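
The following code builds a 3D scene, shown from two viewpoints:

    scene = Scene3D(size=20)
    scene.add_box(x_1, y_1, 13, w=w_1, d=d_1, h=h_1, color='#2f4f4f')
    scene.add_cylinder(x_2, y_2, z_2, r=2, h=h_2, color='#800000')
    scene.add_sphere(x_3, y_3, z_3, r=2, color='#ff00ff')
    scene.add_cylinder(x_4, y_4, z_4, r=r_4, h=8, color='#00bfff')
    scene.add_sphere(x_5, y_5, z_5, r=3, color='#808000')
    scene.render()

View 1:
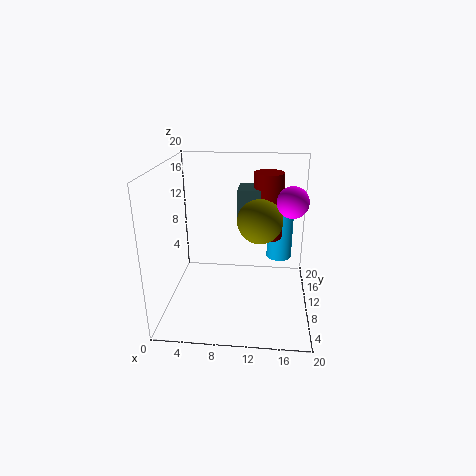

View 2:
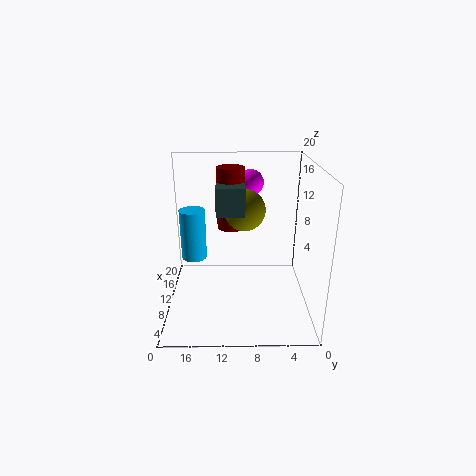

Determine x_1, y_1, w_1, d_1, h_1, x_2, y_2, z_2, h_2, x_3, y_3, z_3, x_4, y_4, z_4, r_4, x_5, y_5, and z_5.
x_1 = 10, y_1 = 9, w_1 = 3, d_1 = 4, h_1 = 4, x_2 = 14, y_2 = 11, z_2 = 10, h_2 = 9, x_3 = 17, y_3 = 8, z_3 = 16, x_4 = 16, y_4 = 17, z_4 = 4, r_4 = 2, x_5 = 13, y_5 = 9, z_5 = 13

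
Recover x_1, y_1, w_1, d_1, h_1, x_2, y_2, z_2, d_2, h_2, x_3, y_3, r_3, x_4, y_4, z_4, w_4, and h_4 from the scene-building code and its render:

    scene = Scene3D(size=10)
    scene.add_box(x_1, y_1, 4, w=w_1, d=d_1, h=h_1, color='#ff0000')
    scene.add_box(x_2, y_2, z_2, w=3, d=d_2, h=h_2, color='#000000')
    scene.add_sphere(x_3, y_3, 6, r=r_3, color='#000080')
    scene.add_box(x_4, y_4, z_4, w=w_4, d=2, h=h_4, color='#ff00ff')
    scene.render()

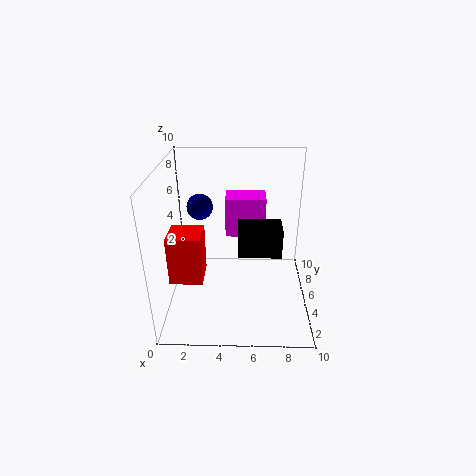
x_1 = 1; y_1 = 1; w_1 = 2; d_1 = 2; h_1 = 3; x_2 = 5; y_2 = 4; z_2 = 4; d_2 = 2; h_2 = 2; x_3 = 2; y_3 = 8; r_3 = 1; x_4 = 4; y_4 = 7; z_4 = 4; w_4 = 3; h_4 = 3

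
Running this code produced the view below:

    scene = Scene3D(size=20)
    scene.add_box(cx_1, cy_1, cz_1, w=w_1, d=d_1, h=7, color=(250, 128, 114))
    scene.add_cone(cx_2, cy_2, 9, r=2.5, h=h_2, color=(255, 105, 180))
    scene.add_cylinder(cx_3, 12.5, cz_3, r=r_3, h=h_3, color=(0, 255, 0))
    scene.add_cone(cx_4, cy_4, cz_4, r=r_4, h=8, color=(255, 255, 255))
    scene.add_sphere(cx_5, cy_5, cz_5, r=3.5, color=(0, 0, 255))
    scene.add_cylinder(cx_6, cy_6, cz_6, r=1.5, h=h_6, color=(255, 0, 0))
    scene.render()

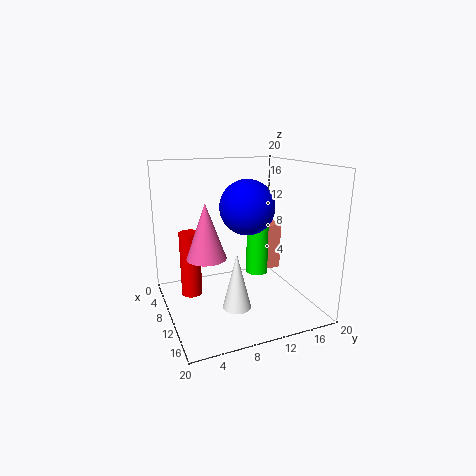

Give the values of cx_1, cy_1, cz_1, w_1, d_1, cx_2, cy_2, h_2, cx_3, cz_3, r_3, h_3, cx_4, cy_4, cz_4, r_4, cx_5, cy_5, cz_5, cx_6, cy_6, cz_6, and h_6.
cx_1 = 5
cy_1 = 15
cz_1 = 3.5
w_1 = 3
d_1 = 3
cx_2 = 13
cy_2 = 4.5
h_2 = 7
cx_3 = 11
cz_3 = 5
r_3 = 1.5
h_3 = 9.5
cx_4 = 12
cy_4 = 9
cz_4 = 0.5
r_4 = 2
cx_5 = 13
cy_5 = 10
cz_5 = 15
cx_6 = 6.5
cy_6 = 4
cz_6 = 1
h_6 = 9.5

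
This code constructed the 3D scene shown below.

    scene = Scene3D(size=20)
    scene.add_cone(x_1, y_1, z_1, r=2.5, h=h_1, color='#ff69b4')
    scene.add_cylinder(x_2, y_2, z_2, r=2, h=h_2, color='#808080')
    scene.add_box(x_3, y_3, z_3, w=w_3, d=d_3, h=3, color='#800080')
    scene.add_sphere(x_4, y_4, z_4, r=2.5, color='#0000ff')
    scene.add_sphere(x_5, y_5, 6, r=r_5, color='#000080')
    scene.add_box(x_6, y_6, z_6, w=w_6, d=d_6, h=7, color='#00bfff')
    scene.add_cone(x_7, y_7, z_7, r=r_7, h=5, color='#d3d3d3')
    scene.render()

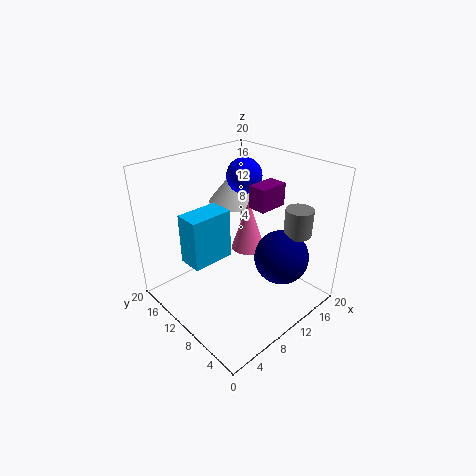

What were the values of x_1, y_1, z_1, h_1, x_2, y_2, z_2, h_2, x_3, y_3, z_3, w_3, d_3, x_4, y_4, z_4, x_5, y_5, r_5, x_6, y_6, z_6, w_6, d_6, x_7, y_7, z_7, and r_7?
x_1 = 13.5; y_1 = 11.5; z_1 = 6.5; h_1 = 7.5; x_2 = 17.5; y_2 = 5.5; z_2 = 9.5; h_2 = 4; x_3 = 10.5; y_3 = 6; z_3 = 15; w_3 = 4; d_3 = 2.5; x_4 = 13.5; y_4 = 12.5; z_4 = 17.5; x_5 = 15.5; y_5 = 6.5; r_5 = 4; x_6 = 3.5; y_6 = 11; z_6 = 7; w_6 = 6; d_6 = 3.5; x_7 = 14.5; y_7 = 15.5; z_7 = 12.5; r_7 = 4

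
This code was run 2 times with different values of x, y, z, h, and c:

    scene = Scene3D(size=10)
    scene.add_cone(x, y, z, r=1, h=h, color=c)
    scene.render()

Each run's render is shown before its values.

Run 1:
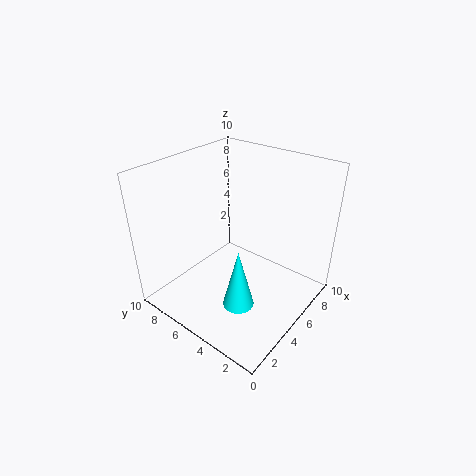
x = 2.5, y = 3, z = 2, h = 4, c = 'cyan'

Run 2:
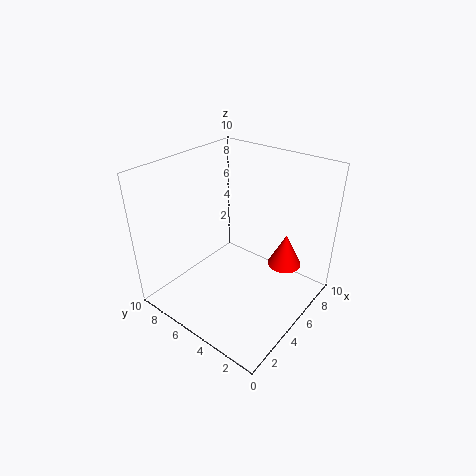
x = 4.5, y = 1, z = 5, h = 2, c = 'red'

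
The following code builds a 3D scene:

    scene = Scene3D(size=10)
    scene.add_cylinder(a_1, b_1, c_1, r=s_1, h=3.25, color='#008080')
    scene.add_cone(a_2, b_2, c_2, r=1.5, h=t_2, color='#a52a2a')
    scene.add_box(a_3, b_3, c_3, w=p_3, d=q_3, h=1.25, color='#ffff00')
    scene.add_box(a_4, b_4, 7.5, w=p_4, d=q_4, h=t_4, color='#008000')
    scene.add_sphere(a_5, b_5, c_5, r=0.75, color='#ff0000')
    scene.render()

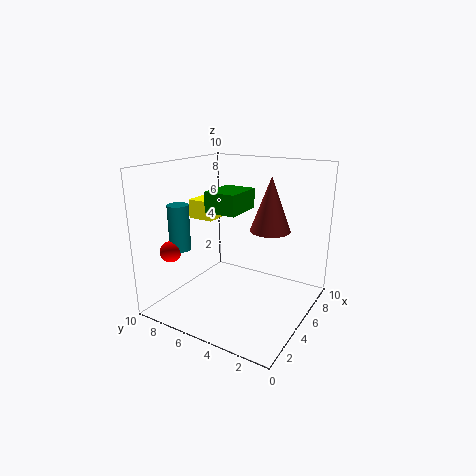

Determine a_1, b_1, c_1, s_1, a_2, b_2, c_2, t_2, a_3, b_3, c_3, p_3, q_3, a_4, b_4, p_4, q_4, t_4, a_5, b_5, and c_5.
a_1 = 3.25, b_1 = 8.75, c_1 = 4, s_1 = 0.75, a_2 = 7.5, b_2 = 3.75, c_2 = 5, t_2 = 4, a_3 = 3.25, b_3 = 6, c_3 = 6.5, p_3 = 2.75, q_3 = 1.75, a_4 = 2, b_4 = 3.5, p_4 = 2.5, q_4 = 2, t_4 = 1.25, a_5 = 2.5, b_5 = 9, c_5 = 4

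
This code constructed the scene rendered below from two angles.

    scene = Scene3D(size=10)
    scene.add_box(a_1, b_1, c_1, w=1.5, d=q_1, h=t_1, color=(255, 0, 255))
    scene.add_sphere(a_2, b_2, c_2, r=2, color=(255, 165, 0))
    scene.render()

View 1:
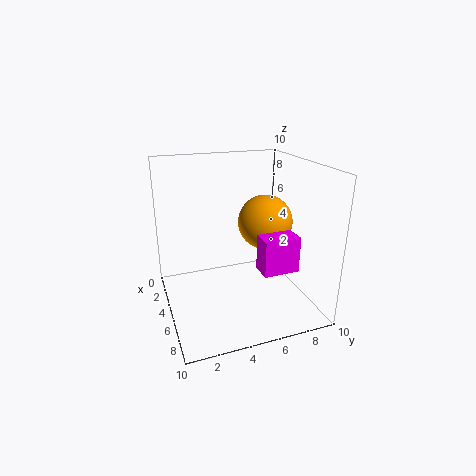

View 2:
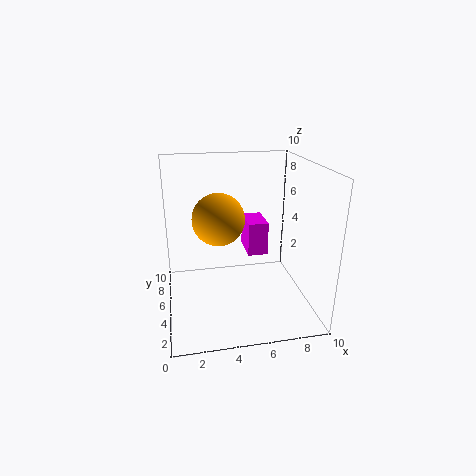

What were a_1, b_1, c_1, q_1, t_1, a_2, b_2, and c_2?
a_1 = 6
b_1 = 6
c_1 = 3
q_1 = 2.5
t_1 = 2.5
a_2 = 4
b_2 = 7.5
c_2 = 5.5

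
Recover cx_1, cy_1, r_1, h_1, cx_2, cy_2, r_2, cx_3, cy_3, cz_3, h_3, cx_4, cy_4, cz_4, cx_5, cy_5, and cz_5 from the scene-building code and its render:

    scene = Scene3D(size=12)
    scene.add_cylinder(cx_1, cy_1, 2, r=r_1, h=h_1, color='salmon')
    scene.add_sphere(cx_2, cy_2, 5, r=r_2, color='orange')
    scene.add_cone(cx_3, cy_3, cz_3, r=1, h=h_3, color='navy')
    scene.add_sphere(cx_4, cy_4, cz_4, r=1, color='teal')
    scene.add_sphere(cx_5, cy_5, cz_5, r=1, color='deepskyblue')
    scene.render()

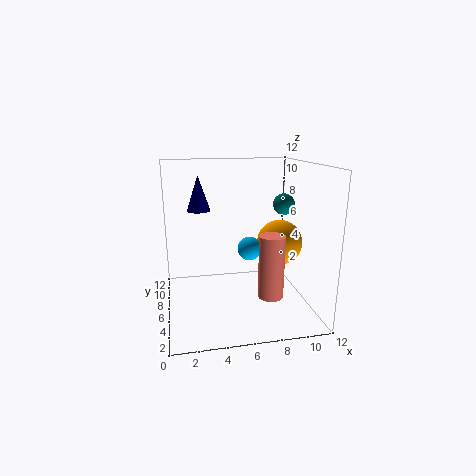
cx_1 = 8; cy_1 = 3; r_1 = 1; h_1 = 5; cx_2 = 10; cy_2 = 7; r_2 = 2; cx_3 = 3; cy_3 = 8; cz_3 = 8; h_3 = 3; cx_4 = 11; cy_4 = 9; cz_4 = 8; cx_5 = 7; cy_5 = 6; cz_5 = 5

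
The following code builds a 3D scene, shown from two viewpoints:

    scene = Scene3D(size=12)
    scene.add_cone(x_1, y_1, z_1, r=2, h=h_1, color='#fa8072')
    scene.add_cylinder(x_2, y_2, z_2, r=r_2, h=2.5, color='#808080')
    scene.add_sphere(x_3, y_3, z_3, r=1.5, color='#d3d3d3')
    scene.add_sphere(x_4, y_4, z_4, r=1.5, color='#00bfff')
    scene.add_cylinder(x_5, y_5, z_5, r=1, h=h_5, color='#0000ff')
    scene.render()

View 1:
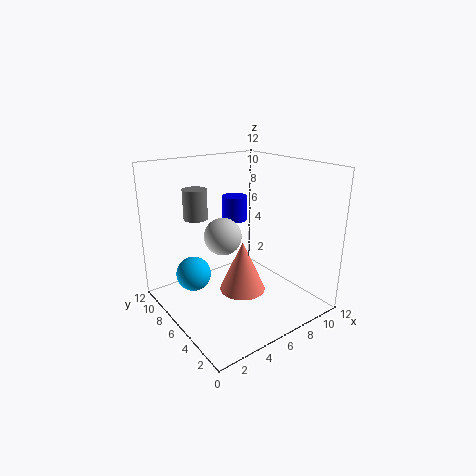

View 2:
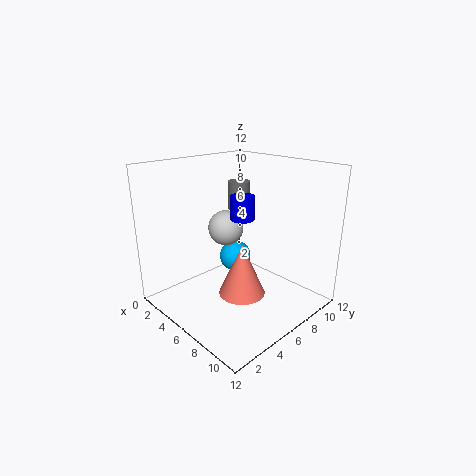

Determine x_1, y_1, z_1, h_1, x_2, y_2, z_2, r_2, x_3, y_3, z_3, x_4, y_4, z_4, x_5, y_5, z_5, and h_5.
x_1 = 6.5; y_1 = 6; z_1 = 1; h_1 = 4.5; x_2 = 3.5; y_2 = 8.5; z_2 = 7.5; r_2 = 1; x_3 = 4.5; y_3 = 6; z_3 = 6.5; x_4 = 3; y_4 = 8.5; z_4 = 2.5; x_5 = 6; y_5 = 6.5; z_5 = 7.5; h_5 = 2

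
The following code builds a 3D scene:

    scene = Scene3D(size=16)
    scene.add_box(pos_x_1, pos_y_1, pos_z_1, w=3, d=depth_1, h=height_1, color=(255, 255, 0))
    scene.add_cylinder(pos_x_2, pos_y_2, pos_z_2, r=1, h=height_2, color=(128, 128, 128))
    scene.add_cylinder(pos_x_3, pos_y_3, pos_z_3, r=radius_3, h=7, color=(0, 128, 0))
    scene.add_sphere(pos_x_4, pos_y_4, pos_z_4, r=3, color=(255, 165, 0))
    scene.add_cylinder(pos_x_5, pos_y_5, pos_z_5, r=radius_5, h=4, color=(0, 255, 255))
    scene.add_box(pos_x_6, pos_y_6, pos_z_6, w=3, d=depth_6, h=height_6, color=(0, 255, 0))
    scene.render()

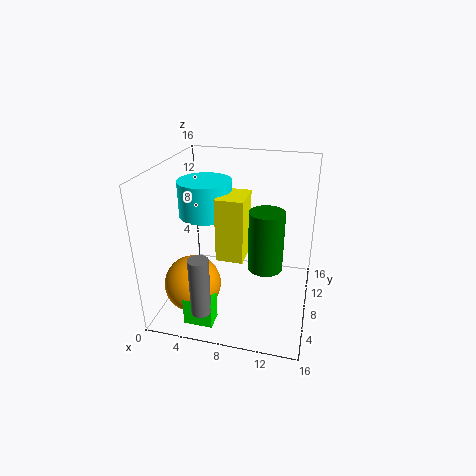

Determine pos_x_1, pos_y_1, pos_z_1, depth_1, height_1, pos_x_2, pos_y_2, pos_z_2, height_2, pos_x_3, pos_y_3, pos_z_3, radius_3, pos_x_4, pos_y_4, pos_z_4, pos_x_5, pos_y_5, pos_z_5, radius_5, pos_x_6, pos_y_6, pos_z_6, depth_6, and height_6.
pos_x_1 = 6
pos_y_1 = 6
pos_z_1 = 6
depth_1 = 4
height_1 = 7
pos_x_2 = 6
pos_y_2 = 1
pos_z_2 = 3
height_2 = 6
pos_x_3 = 11
pos_y_3 = 9
pos_z_3 = 4
radius_3 = 2
pos_x_4 = 4
pos_y_4 = 4
pos_z_4 = 4
pos_x_5 = 4
pos_y_5 = 9
pos_z_5 = 10
radius_5 = 3
pos_x_6 = 4
pos_y_6 = 1
pos_z_6 = 1
depth_6 = 2
height_6 = 3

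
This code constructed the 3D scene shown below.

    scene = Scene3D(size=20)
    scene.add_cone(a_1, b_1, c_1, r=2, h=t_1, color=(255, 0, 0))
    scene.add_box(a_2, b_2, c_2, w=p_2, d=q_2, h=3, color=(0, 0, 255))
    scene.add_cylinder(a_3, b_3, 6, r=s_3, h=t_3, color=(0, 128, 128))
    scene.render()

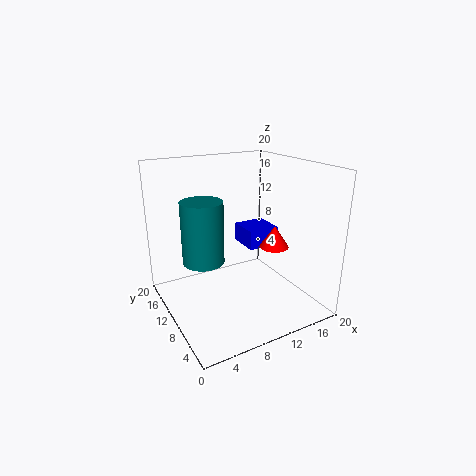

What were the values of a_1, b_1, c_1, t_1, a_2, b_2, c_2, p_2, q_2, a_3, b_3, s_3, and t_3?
a_1 = 14, b_1 = 7, c_1 = 9, t_1 = 3, a_2 = 14, b_2 = 13, c_2 = 6, p_2 = 5, q_2 = 5, a_3 = 6, b_3 = 13, s_3 = 3, t_3 = 9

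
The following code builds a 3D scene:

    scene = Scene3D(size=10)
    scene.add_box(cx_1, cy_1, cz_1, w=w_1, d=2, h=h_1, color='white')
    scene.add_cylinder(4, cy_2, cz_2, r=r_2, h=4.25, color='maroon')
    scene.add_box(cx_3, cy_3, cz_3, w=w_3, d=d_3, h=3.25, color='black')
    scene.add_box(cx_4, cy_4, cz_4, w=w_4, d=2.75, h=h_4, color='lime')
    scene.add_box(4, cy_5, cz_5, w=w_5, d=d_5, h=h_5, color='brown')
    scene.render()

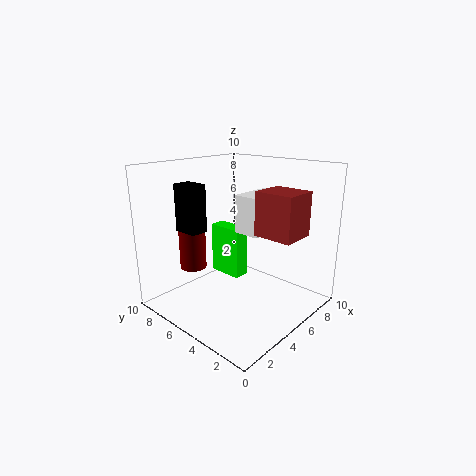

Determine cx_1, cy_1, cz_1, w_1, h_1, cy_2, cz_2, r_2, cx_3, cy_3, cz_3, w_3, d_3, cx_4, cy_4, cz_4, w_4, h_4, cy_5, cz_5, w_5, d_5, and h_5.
cx_1 = 5.75
cy_1 = 4
cz_1 = 5
w_1 = 3.5
h_1 = 2.75
cy_2 = 8.75
cz_2 = 2
r_2 = 1
cx_3 = 2.25
cy_3 = 6.5
cz_3 = 5.5
w_3 = 1.25
d_3 = 1.75
cx_4 = 6.5
cy_4 = 6.5
cz_4 = 0.75
w_4 = 1.25
h_4 = 4
cy_5 = 0.25
cz_5 = 6
w_5 = 2.25
d_5 = 2.5
h_5 = 2.75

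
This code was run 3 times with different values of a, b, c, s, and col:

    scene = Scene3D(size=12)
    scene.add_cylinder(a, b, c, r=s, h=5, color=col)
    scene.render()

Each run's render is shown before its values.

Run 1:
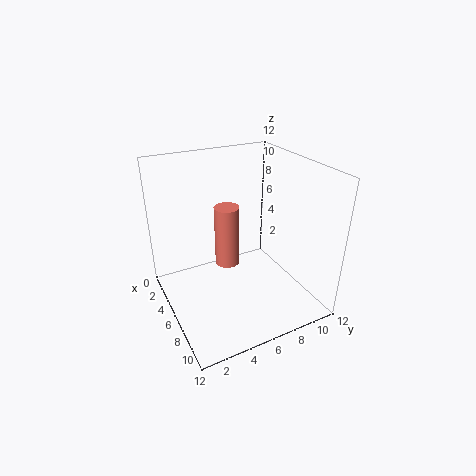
a = 6
b = 5
c = 4
s = 1
col = 'salmon'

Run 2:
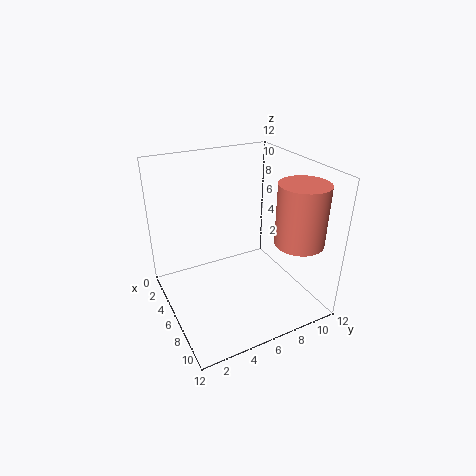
a = 9
b = 10
c = 6
s = 2
col = 'salmon'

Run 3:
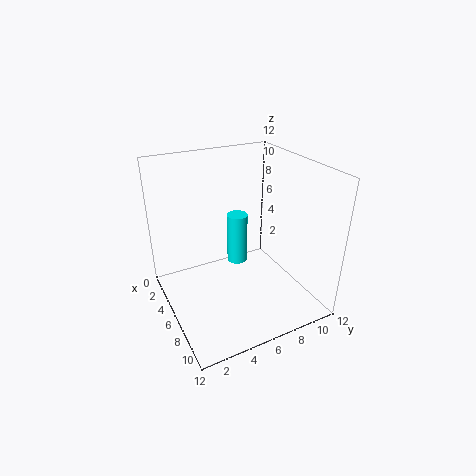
a = 2
b = 8
c = 1
s = 1
col = 'cyan'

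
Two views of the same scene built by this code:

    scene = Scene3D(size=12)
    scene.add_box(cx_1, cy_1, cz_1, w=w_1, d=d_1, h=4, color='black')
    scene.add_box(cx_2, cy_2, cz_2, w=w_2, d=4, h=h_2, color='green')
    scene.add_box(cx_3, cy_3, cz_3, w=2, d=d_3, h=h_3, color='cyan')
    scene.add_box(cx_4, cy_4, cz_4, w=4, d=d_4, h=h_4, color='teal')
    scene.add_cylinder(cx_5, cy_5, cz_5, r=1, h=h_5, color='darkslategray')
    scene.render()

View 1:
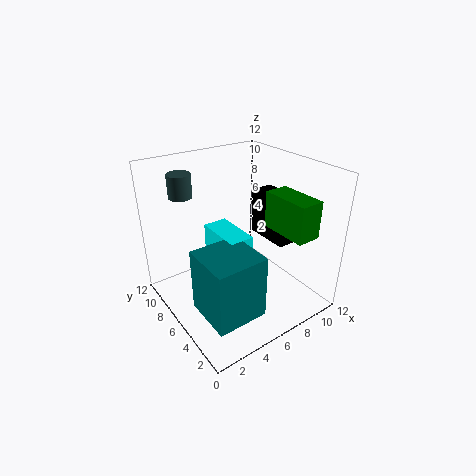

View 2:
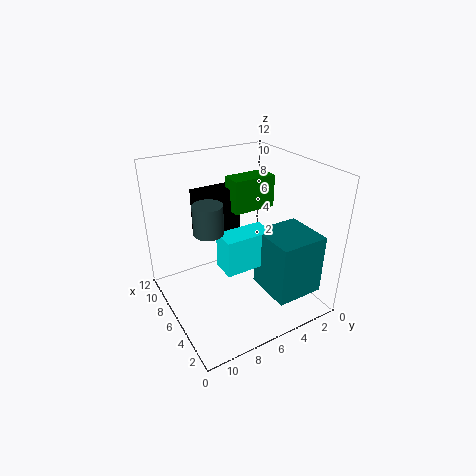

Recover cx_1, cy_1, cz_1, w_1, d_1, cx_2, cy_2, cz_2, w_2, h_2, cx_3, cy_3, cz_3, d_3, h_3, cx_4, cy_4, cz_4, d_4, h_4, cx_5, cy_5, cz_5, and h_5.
cx_1 = 9; cy_1 = 4; cz_1 = 5; w_1 = 2; d_1 = 4; cx_2 = 8; cy_2 = 1; cz_2 = 7; w_2 = 2; h_2 = 3; cx_3 = 4; cy_3 = 4; cz_3 = 4; d_3 = 4; h_3 = 3; cx_4 = 1; cy_4 = 1; cz_4 = 2; d_4 = 4; h_4 = 5; cx_5 = 3; cy_5 = 10; cz_5 = 9; h_5 = 2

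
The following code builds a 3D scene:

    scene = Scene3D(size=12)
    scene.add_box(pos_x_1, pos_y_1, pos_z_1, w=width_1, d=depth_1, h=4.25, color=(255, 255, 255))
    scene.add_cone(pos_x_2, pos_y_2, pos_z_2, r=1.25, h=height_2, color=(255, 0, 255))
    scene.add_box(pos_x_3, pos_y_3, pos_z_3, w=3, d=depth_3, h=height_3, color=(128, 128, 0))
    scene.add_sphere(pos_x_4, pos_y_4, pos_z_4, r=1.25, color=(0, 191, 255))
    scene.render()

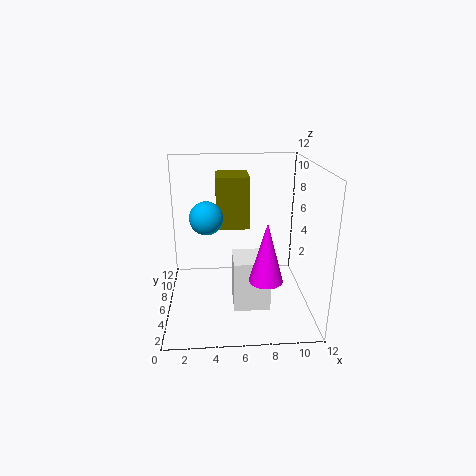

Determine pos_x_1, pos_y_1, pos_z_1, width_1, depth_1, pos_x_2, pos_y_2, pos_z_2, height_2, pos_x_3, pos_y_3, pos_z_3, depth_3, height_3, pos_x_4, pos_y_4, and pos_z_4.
pos_x_1 = 5.5, pos_y_1 = 3.5, pos_z_1 = 0.5, width_1 = 3, depth_1 = 3, pos_x_2 = 7.75, pos_y_2 = 2, pos_z_2 = 4.25, height_2 = 4.5, pos_x_3 = 4.25, pos_y_3 = 8.5, pos_z_3 = 5.75, depth_3 = 3.25, height_3 = 4.75, pos_x_4 = 3.5, pos_y_4 = 4, pos_z_4 = 8.5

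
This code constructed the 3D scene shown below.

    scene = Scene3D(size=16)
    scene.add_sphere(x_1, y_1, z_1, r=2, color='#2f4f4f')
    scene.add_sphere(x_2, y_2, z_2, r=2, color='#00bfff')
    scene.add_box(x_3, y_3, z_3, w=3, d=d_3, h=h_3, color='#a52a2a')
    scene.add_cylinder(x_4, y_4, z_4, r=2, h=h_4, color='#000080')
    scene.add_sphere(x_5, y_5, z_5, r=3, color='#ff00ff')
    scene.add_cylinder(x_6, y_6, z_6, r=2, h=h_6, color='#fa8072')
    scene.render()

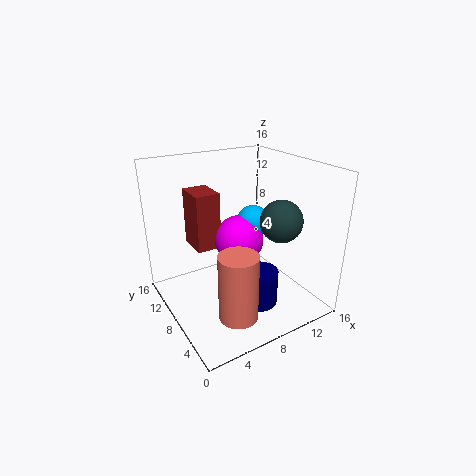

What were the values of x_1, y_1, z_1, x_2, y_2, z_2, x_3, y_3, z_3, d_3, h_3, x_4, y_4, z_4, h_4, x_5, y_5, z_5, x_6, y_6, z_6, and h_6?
x_1 = 9, y_1 = 2, z_1 = 12, x_2 = 12, y_2 = 11, z_2 = 8, x_3 = 5, y_3 = 12, z_3 = 5, d_3 = 4, h_3 = 7, x_4 = 9, y_4 = 5, z_4 = 1, h_4 = 4, x_5 = 10, y_5 = 11, z_5 = 6, x_6 = 5, y_6 = 3, z_6 = 2, h_6 = 7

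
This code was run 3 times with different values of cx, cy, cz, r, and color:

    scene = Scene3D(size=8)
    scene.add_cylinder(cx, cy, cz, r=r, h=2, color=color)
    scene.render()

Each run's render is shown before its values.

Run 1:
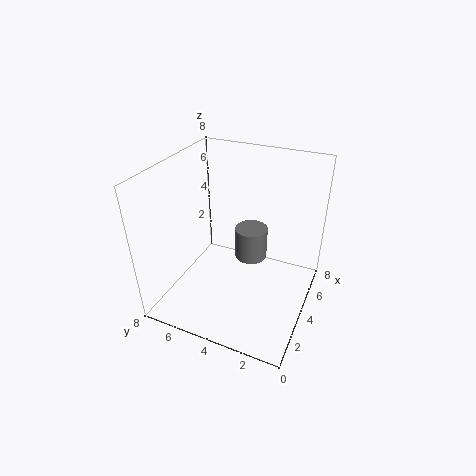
cx = 6, cy = 4, cz = 1.5, r = 1, color = 'gray'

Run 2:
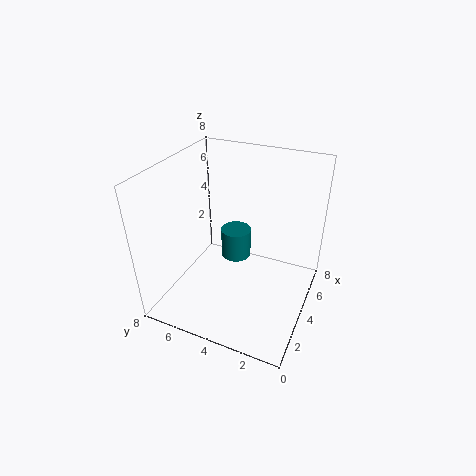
cx = 7, cy = 5.5, cz = 0.5, r = 1, color = 'teal'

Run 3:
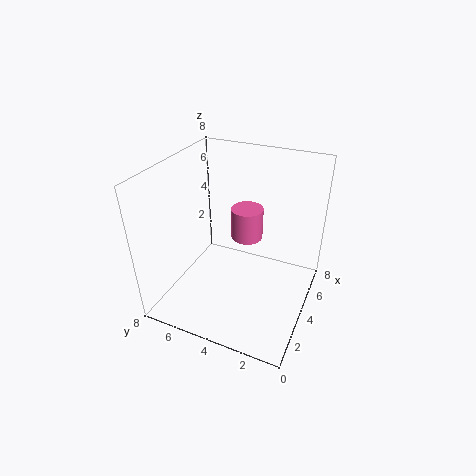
cx = 6.5, cy = 4.5, cz = 2.5, r = 1, color = 'hotpink'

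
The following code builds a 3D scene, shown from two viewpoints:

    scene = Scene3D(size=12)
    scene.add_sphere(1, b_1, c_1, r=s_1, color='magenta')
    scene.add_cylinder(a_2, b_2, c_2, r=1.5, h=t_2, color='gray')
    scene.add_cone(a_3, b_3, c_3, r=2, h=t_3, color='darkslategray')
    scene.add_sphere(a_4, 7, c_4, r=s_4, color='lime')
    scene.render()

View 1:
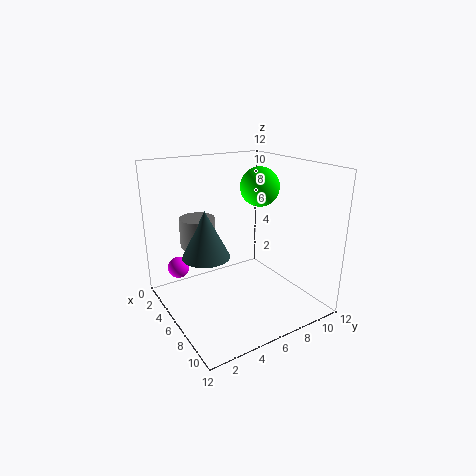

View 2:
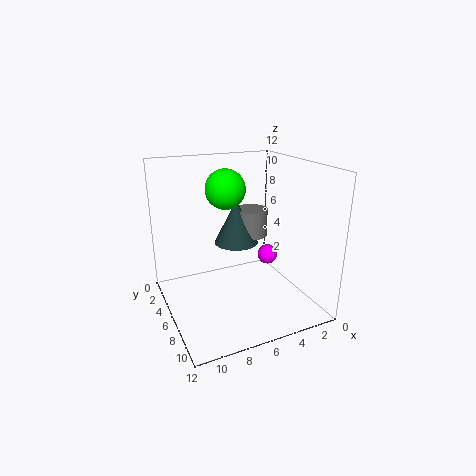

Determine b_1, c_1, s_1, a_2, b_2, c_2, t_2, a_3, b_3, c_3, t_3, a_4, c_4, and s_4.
b_1 = 2.5; c_1 = 2; s_1 = 1; a_2 = 3.5; b_2 = 3.5; c_2 = 5; t_2 = 2.5; a_3 = 5; b_3 = 3.5; c_3 = 4.5; t_3 = 4; a_4 = 7.5; c_4 = 10.5; s_4 = 1.5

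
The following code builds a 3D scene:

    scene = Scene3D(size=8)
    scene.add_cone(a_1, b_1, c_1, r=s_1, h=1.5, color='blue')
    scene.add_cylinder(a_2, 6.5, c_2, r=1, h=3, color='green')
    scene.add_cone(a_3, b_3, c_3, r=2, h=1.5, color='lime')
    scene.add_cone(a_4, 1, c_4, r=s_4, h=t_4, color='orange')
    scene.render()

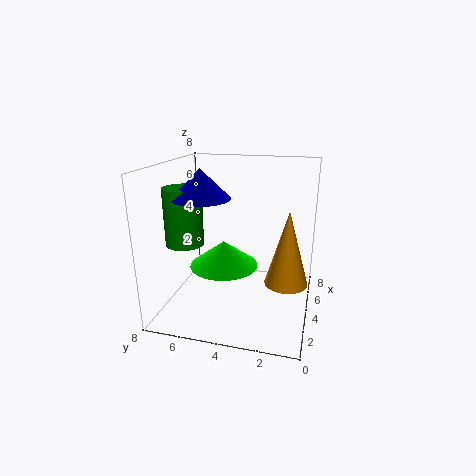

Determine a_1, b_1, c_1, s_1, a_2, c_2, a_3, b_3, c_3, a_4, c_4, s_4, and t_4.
a_1 = 2.5
b_1 = 5.5
c_1 = 6.5
s_1 = 1.5
a_2 = 2.5
c_2 = 4
a_3 = 4.5
b_3 = 5
c_3 = 2
a_4 = 1.5
c_4 = 3
s_4 = 1
t_4 = 3.5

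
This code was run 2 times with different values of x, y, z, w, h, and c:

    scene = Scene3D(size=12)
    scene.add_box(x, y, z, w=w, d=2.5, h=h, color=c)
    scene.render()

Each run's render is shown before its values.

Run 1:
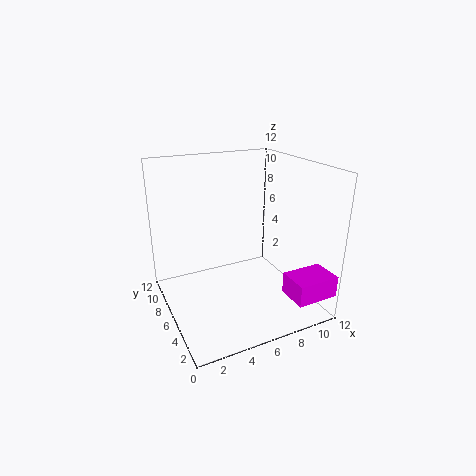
x = 8.5
y = 0.25
z = 2
w = 3.5
h = 1.75
c = 'magenta'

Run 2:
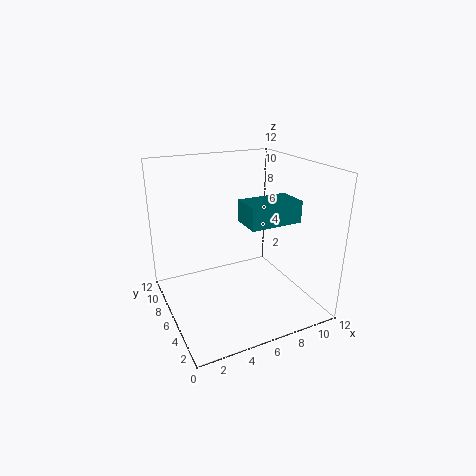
x = 5.75
y = 3
z = 7.75
w = 4.25
h = 1.75
c = 'teal'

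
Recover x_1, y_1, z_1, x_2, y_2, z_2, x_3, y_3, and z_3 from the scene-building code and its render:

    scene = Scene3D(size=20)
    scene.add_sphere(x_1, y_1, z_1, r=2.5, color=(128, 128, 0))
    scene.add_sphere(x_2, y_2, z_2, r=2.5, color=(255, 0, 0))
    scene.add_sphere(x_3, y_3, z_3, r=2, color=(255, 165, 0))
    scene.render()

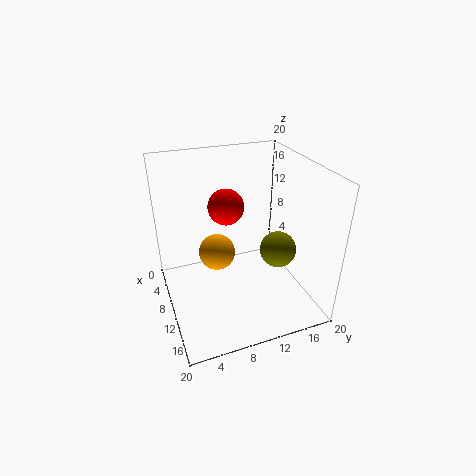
x_1 = 12.5; y_1 = 15; z_1 = 8.5; x_2 = 8; y_2 = 9; z_2 = 14; x_3 = 16.5; y_3 = 5; z_3 = 13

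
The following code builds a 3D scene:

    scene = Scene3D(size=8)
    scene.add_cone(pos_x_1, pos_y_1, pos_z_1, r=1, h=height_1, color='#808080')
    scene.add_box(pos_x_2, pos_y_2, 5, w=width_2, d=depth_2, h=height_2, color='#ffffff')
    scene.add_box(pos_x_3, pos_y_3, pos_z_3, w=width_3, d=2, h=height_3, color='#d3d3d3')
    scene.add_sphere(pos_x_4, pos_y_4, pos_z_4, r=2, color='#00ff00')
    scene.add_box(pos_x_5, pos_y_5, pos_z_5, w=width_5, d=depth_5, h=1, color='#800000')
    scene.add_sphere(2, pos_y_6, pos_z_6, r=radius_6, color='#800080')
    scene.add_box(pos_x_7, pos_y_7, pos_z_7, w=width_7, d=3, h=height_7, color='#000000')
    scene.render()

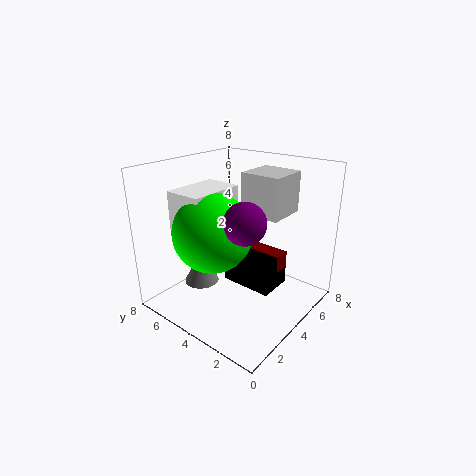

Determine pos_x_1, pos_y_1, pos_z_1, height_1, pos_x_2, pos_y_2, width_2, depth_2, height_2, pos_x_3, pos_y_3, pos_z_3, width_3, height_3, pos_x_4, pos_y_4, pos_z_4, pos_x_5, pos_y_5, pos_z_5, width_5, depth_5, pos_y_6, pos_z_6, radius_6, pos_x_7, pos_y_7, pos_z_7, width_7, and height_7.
pos_x_1 = 3; pos_y_1 = 6; pos_z_1 = 1; height_1 = 2; pos_x_2 = 1; pos_y_2 = 4; width_2 = 3; depth_2 = 2; height_2 = 2; pos_x_3 = 3; pos_y_3 = 1; pos_z_3 = 6; width_3 = 2; height_3 = 2; pos_x_4 = 2; pos_y_4 = 4; pos_z_4 = 5; pos_x_5 = 5; pos_y_5 = 2; pos_z_5 = 2; width_5 = 1; depth_5 = 2; pos_y_6 = 2; pos_z_6 = 6; radius_6 = 1; pos_x_7 = 4; pos_y_7 = 2; pos_z_7 = 1; width_7 = 2; height_7 = 2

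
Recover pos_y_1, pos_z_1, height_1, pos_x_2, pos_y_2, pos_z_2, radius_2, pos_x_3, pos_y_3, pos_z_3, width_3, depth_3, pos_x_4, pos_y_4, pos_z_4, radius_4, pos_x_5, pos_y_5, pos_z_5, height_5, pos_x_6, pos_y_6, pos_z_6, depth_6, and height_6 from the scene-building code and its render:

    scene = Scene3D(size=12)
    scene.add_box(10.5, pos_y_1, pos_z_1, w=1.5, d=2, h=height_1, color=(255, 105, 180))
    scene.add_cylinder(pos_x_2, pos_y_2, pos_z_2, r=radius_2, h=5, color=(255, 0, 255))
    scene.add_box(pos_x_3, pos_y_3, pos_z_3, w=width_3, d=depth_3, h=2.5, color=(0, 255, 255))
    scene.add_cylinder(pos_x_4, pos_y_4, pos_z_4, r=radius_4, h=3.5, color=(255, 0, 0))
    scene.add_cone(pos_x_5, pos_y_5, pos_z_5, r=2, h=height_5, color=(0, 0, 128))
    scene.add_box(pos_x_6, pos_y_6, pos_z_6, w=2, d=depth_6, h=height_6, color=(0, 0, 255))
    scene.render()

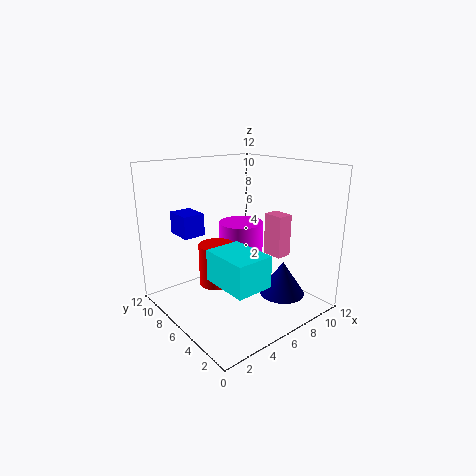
pos_y_1 = 5.5
pos_z_1 = 3
height_1 = 4
pos_x_2 = 8
pos_y_2 = 8
pos_z_2 = 1.5
radius_2 = 2
pos_x_3 = 2.5
pos_y_3 = 1.5
pos_z_3 = 3.5
width_3 = 3
depth_3 = 4
pos_x_4 = 4.5
pos_y_4 = 7
pos_z_4 = 2
radius_4 = 1.5
pos_x_5 = 9.5
pos_y_5 = 4
pos_z_5 = 0.5
height_5 = 3
pos_x_6 = 3
pos_y_6 = 9.5
pos_z_6 = 5.5
depth_6 = 2.5
height_6 = 2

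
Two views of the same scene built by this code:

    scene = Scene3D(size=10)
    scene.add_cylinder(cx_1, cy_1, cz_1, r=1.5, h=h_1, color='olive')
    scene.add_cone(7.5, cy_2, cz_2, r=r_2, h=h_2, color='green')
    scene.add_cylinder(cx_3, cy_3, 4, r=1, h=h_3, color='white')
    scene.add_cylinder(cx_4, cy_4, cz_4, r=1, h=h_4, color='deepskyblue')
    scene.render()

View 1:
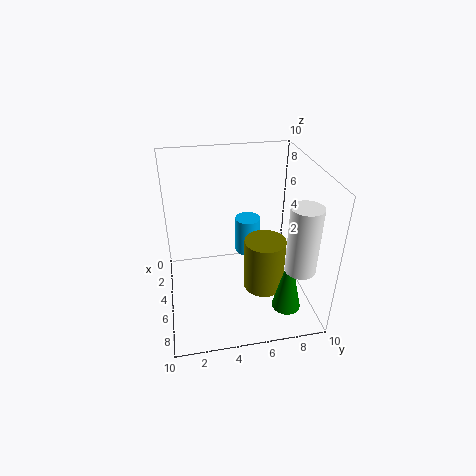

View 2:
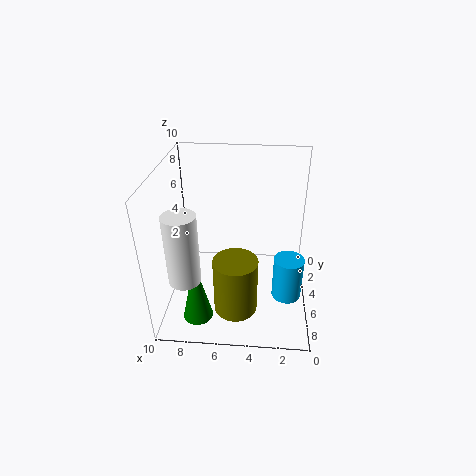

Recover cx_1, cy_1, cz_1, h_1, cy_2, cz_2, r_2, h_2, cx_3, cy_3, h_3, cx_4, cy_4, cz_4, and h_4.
cx_1 = 5; cy_1 = 7; cz_1 = 0.5; h_1 = 4; cy_2 = 8; cz_2 = 0.5; r_2 = 1; h_2 = 4.5; cx_3 = 8; cy_3 = 8.5; h_3 = 4.5; cx_4 = 1.5; cy_4 = 6.5; cz_4 = 1.5; h_4 = 3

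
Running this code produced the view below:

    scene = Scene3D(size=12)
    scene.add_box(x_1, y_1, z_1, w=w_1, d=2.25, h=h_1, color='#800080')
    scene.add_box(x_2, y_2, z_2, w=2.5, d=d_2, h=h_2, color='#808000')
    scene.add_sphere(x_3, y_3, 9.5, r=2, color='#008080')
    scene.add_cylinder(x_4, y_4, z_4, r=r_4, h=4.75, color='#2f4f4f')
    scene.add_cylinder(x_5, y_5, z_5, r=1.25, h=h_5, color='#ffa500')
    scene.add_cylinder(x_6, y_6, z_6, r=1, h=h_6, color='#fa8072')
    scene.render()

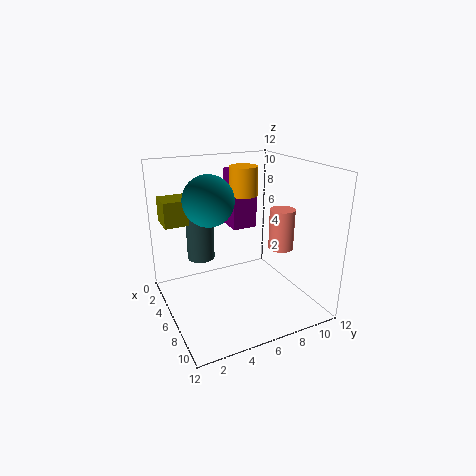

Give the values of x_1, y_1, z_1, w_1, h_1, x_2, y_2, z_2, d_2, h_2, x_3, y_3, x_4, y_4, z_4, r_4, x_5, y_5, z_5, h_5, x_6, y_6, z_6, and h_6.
x_1 = 1.5; y_1 = 6.75; z_1 = 5.75; w_1 = 2.25; h_1 = 5.25; x_2 = 0.25; y_2 = 0.75; z_2 = 6.5; d_2 = 3.5; h_2 = 2.25; x_3 = 6; y_3 = 3.5; x_4 = 2.25; y_4 = 4; z_4 = 3; r_4 = 1.25; x_5 = 4; y_5 = 7.5; z_5 = 9; h_5 = 2.5; x_6 = 8.25; y_6 = 8.75; z_6 = 5.5; h_6 = 3.25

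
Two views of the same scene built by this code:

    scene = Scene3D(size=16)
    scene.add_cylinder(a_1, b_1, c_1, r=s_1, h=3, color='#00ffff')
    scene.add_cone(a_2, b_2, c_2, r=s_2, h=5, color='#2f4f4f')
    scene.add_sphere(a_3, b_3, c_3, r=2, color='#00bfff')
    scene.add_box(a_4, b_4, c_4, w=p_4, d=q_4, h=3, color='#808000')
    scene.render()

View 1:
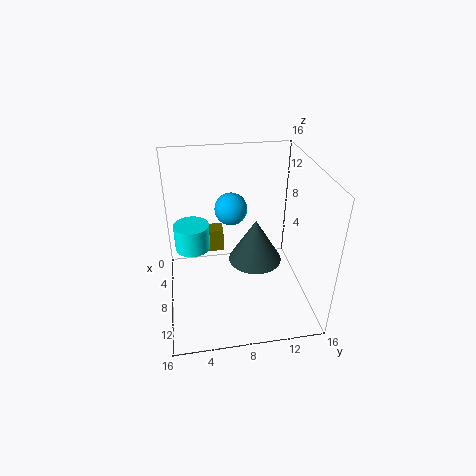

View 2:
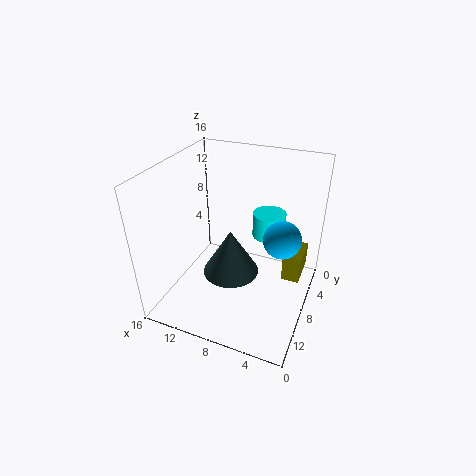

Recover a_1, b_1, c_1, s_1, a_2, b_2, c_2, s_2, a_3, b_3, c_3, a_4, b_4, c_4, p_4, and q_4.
a_1 = 6, b_1 = 3, c_1 = 6, s_1 = 2, a_2 = 8, b_2 = 10, c_2 = 5, s_2 = 3, a_3 = 3, b_3 = 8, c_3 = 9, a_4 = 1, b_4 = 3, c_4 = 3, p_4 = 2, q_4 = 4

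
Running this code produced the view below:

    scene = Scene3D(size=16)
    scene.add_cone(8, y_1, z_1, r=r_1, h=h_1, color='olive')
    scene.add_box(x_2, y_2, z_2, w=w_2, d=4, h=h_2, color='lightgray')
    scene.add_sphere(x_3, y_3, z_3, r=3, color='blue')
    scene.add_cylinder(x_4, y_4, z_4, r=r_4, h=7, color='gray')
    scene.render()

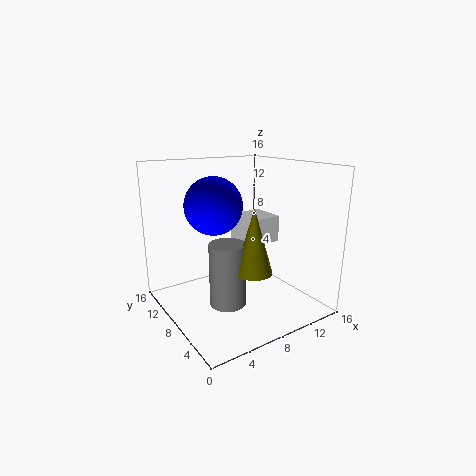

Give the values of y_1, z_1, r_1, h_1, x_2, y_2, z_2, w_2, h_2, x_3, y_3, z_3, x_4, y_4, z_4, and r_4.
y_1 = 5, z_1 = 5, r_1 = 2, h_1 = 7, x_2 = 9, y_2 = 7, z_2 = 7, w_2 = 4, h_2 = 3, x_3 = 5, y_3 = 8, z_3 = 12, x_4 = 6, y_4 = 7, z_4 = 1, r_4 = 2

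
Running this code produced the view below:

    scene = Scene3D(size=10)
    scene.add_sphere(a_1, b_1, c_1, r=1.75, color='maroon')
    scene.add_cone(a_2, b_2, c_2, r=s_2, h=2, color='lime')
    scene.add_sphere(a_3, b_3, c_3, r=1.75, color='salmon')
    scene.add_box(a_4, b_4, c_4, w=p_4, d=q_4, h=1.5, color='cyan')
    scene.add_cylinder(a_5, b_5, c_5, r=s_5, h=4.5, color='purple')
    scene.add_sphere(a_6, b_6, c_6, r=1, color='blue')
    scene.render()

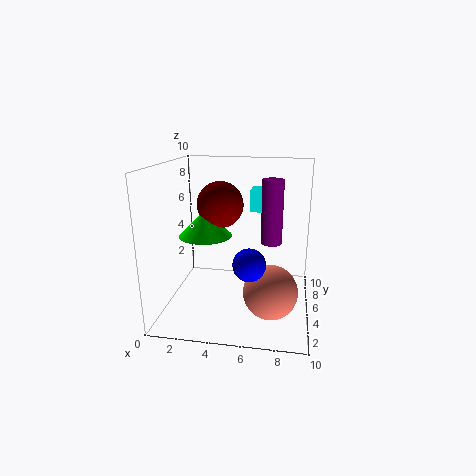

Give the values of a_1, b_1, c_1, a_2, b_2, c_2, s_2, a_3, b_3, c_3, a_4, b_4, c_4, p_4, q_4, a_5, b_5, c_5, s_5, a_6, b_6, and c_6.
a_1 = 3.25; b_1 = 7.25; c_1 = 6.75; a_2 = 2.25; b_2 = 6.5; c_2 = 4.5; s_2 = 2; a_3 = 7.5; b_3 = 2.75; c_3 = 2.25; a_4 = 5.75; b_4 = 5.5; c_4 = 6.75; p_4 = 2; q_4 = 1.75; a_5 = 7.25; b_5 = 5.75; c_5 = 4.5; s_5 = 0.75; a_6 = 6.25; b_6 = 1.75; c_6 = 4.5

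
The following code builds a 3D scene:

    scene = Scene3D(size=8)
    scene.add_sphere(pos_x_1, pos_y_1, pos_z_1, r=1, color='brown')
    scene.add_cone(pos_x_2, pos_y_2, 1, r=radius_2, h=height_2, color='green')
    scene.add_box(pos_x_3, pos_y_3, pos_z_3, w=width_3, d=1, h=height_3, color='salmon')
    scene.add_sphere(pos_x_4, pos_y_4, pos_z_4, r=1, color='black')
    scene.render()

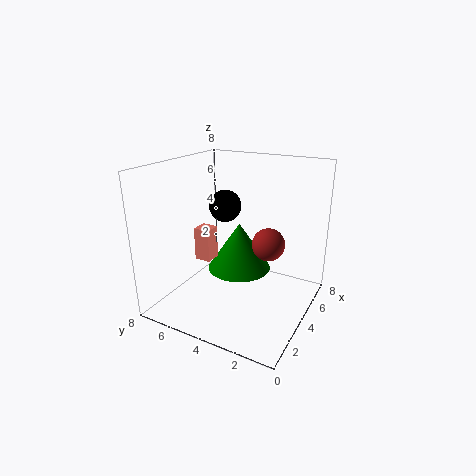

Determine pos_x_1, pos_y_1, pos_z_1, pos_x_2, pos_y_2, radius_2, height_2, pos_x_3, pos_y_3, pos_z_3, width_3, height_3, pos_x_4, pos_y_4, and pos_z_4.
pos_x_1 = 6
pos_y_1 = 3
pos_z_1 = 3
pos_x_2 = 6
pos_y_2 = 5
radius_2 = 2
height_2 = 3
pos_x_3 = 4
pos_y_3 = 6
pos_z_3 = 2
width_3 = 1
height_3 = 2
pos_x_4 = 6
pos_y_4 = 6
pos_z_4 = 5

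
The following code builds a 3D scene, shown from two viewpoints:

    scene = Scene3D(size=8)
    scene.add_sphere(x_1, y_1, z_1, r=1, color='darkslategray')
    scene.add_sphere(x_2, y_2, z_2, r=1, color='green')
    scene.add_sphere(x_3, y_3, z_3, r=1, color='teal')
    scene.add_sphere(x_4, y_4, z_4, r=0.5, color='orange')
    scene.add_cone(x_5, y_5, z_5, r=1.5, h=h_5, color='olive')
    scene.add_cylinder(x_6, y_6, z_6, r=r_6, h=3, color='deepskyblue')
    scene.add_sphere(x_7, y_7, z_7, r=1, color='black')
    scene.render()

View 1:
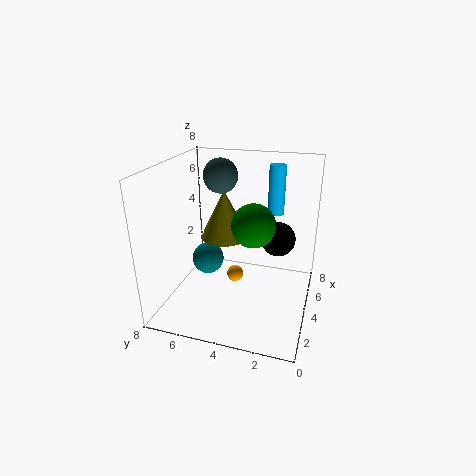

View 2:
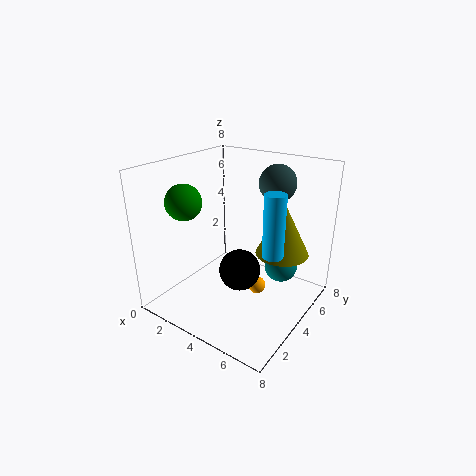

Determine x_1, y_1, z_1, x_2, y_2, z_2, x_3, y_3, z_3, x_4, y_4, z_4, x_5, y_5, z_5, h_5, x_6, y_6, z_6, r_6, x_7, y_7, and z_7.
x_1 = 5.5
y_1 = 5.5
z_1 = 7
x_2 = 1.5
y_2 = 2.5
z_2 = 6
x_3 = 5.5
y_3 = 6.5
z_3 = 1.5
x_4 = 5
y_4 = 4.5
z_4 = 1
x_5 = 6
y_5 = 5.5
z_5 = 3
h_5 = 3
x_6 = 7
y_6 = 2.5
z_6 = 4.5
r_6 = 0.5
x_7 = 5.5
y_7 = 2
z_7 = 3.5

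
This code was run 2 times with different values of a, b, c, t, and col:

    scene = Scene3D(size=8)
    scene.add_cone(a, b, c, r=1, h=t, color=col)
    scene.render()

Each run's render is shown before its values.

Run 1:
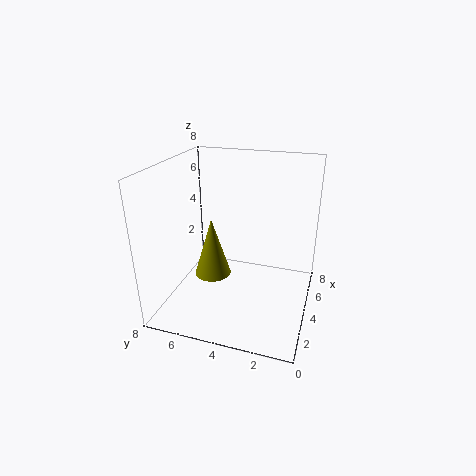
a = 3.25; b = 5.25; c = 2; t = 3.25; col = 'olive'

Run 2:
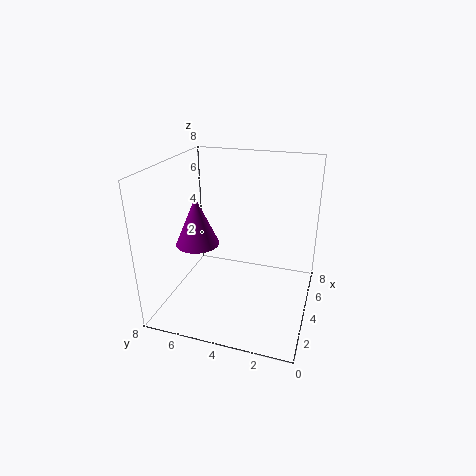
a = 1; b = 5; c = 5; t = 2.25; col = 'purple'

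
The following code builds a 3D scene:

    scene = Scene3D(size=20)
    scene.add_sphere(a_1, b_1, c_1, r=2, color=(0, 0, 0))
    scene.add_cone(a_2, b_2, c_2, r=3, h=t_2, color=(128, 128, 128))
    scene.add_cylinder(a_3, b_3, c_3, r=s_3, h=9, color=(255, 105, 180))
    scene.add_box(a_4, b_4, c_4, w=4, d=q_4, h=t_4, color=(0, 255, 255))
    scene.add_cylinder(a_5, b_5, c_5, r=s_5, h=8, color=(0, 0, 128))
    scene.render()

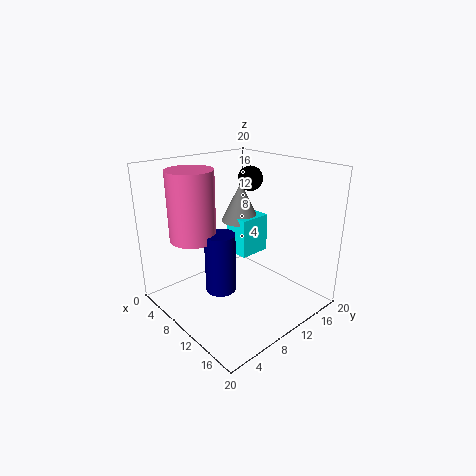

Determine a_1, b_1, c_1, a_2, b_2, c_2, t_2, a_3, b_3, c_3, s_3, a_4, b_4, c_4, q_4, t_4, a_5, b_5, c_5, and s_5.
a_1 = 4
b_1 = 18
c_1 = 16
a_2 = 5
b_2 = 15
c_2 = 10
t_2 = 6
a_3 = 8
b_3 = 4
c_3 = 11
s_3 = 3
a_4 = 4
b_4 = 13
c_4 = 5
q_4 = 5
t_4 = 6
a_5 = 11
b_5 = 6
c_5 = 4
s_5 = 2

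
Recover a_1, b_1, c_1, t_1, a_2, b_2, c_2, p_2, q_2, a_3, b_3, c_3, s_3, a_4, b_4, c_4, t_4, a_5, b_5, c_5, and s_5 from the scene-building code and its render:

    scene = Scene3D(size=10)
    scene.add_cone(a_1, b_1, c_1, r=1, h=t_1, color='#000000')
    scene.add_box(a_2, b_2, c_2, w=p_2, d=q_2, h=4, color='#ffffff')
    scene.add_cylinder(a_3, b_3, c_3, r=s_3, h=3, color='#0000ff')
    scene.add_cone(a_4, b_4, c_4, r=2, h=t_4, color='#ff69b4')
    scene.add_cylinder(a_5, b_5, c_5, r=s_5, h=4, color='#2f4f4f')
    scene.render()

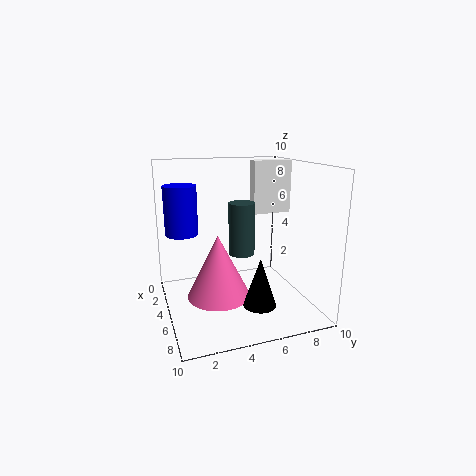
a_1 = 9; b_1 = 5; c_1 = 2; t_1 = 3; a_2 = 2; b_2 = 7; c_2 = 6; p_2 = 1; q_2 = 3; a_3 = 6; b_3 = 1; c_3 = 6; s_3 = 1; a_4 = 7; b_4 = 3; c_4 = 2; t_4 = 4; a_5 = 3; b_5 = 6; c_5 = 3; s_5 = 1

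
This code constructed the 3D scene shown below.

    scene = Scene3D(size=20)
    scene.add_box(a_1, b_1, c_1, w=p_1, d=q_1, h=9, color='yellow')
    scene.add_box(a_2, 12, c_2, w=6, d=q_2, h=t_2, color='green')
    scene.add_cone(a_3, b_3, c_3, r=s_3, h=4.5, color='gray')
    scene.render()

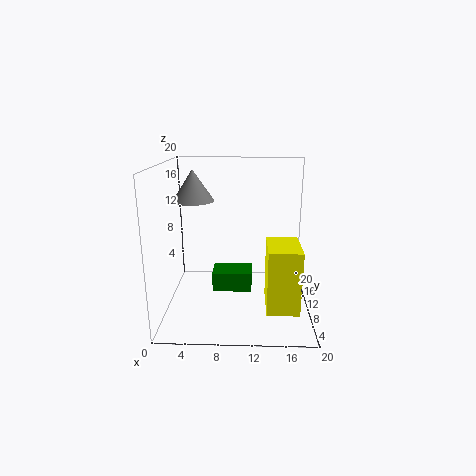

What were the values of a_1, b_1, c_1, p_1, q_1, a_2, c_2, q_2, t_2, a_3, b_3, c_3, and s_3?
a_1 = 14
b_1 = 5.5
c_1 = 0.5
p_1 = 4.5
q_1 = 6.5
a_2 = 6
c_2 = 0.5
q_2 = 4
t_2 = 3
a_3 = 3.5
b_3 = 13
c_3 = 14.5
s_3 = 3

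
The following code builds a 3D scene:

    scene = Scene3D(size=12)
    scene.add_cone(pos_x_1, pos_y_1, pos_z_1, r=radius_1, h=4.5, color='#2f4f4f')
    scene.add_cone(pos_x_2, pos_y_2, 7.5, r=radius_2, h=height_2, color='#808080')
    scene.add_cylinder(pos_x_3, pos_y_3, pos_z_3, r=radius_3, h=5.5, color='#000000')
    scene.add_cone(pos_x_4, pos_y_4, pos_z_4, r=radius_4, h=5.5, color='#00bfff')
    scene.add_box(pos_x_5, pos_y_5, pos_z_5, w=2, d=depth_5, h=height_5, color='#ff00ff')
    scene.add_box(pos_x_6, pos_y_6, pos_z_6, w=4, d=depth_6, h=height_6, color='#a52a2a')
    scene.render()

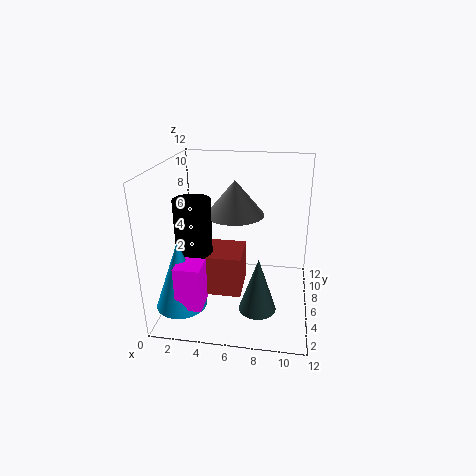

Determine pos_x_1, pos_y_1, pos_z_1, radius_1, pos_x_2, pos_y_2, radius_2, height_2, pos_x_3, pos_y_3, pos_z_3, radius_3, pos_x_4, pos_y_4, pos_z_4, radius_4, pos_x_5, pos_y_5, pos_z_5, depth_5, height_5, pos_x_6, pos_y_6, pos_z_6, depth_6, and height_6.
pos_x_1 = 8; pos_y_1 = 3.5; pos_z_1 = 1; radius_1 = 1.5; pos_x_2 = 5.5; pos_y_2 = 7.5; radius_2 = 2.5; height_2 = 3; pos_x_3 = 2.5; pos_y_3 = 5; pos_z_3 = 4; radius_3 = 1.5; pos_x_4 = 2; pos_y_4 = 2.5; pos_z_4 = 1.5; radius_4 = 2; pos_x_5 = 2; pos_y_5 = 1; pos_z_5 = 2; depth_5 = 2; height_5 = 3.5; pos_x_6 = 2.5; pos_y_6 = 4; pos_z_6 = 1.5; depth_6 = 3.5; height_6 = 3.5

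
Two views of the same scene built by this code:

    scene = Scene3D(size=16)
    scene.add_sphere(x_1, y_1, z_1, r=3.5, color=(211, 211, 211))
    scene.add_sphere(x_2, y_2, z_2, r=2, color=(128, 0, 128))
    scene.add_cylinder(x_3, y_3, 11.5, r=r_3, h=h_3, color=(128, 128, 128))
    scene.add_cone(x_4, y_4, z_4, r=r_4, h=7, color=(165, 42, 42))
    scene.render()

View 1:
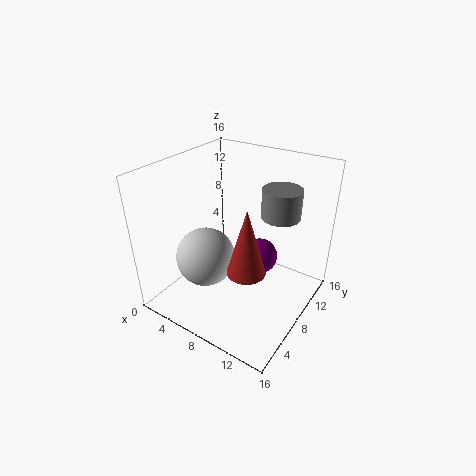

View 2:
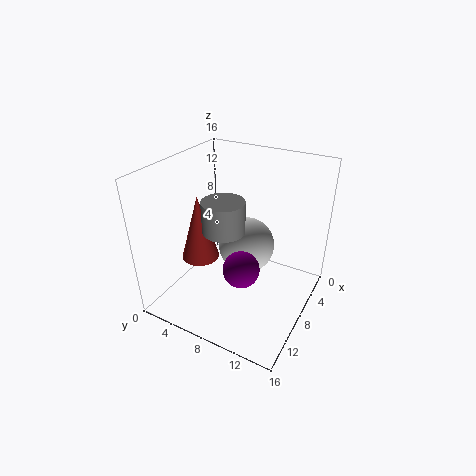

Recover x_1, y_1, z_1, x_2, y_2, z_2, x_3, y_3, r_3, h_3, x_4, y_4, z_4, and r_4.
x_1 = 4; y_1 = 7; z_1 = 4.5; x_2 = 10; y_2 = 9.5; z_2 = 5.5; x_3 = 12.5; y_3 = 9; r_3 = 2; h_3 = 3; x_4 = 11; y_4 = 5; z_4 = 6.5; r_4 = 2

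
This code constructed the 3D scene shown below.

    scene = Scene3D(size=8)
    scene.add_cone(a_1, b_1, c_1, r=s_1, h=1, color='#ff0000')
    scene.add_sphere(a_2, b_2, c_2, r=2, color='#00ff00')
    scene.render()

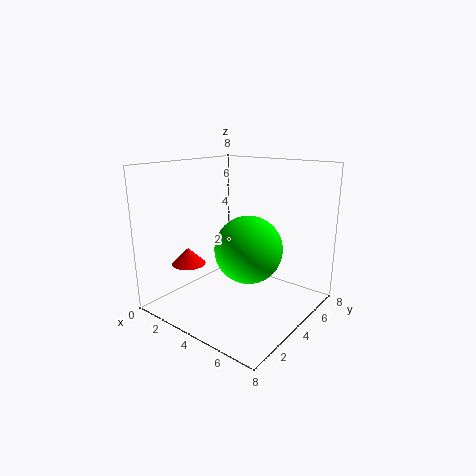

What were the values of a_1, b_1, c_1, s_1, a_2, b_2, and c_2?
a_1 = 1
b_1 = 3
c_1 = 2
s_1 = 1
a_2 = 4
b_2 = 5
c_2 = 3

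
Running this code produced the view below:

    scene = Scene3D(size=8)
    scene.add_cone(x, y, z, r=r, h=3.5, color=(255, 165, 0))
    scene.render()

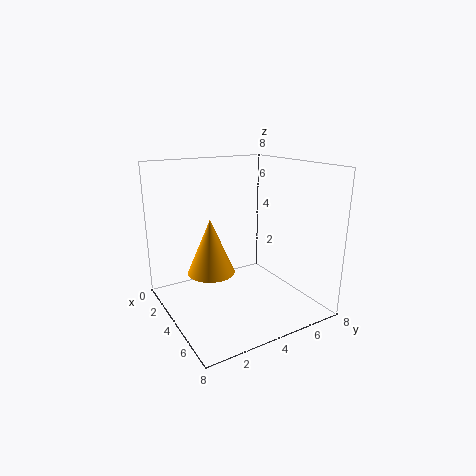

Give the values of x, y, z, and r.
x = 1.5
y = 3.5
z = 1
r = 1.5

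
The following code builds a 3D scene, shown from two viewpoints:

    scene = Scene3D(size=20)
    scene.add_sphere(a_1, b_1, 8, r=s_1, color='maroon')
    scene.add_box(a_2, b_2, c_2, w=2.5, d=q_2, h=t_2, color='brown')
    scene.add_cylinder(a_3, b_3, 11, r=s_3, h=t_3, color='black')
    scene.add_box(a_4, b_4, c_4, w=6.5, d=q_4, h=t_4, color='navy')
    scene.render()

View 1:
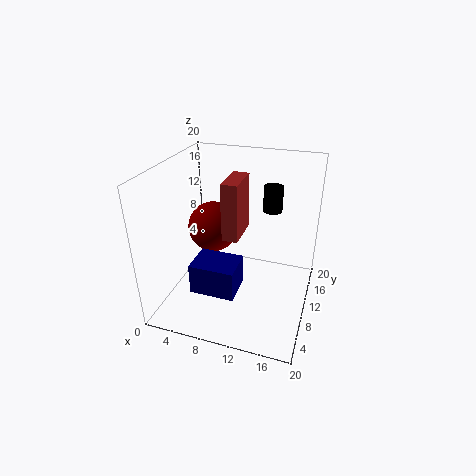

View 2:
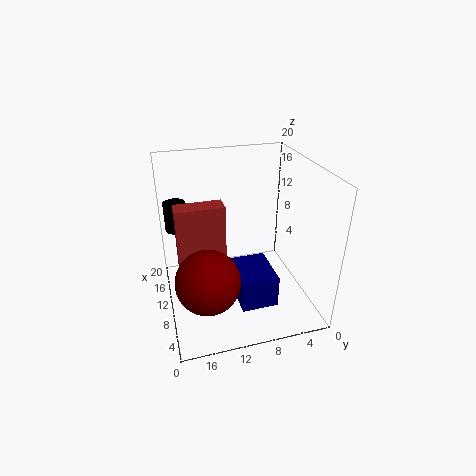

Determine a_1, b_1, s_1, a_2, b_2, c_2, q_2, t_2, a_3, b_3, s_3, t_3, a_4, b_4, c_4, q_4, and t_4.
a_1 = 4; b_1 = 15.5; s_1 = 4; a_2 = 6.5; b_2 = 12.5; c_2 = 7.5; q_2 = 6; t_2 = 9; a_3 = 13; b_3 = 18; s_3 = 1.5; t_3 = 4; a_4 = 4; b_4 = 6; c_4 = 2; q_4 = 5; t_4 = 4.5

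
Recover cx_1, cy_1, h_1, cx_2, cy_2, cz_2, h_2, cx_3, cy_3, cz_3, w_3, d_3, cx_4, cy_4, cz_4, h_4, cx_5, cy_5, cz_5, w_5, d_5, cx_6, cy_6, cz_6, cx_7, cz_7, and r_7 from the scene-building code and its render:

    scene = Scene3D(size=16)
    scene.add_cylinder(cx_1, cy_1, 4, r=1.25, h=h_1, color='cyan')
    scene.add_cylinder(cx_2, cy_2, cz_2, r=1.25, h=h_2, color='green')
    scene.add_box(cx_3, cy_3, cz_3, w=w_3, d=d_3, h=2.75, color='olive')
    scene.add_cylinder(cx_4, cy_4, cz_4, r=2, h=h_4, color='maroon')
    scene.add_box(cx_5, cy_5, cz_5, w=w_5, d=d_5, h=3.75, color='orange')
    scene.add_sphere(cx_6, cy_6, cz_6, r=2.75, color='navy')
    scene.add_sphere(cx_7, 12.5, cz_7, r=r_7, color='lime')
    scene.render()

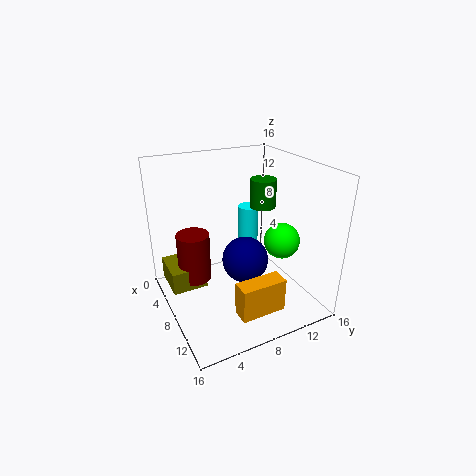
cx_1 = 4
cy_1 = 11.5
h_1 = 5.75
cx_2 = 11.25
cy_2 = 9
cz_2 = 12.75
h_2 = 2.75
cx_3 = 0.25
cy_3 = 1
cz_3 = 0.5
w_3 = 4.75
d_3 = 4.25
cx_4 = 3.5
cy_4 = 4.25
cz_4 = 1.25
h_4 = 6
cx_5 = 11.75
cy_5 = 5.75
cz_5 = 1.25
w_5 = 2
d_5 = 5
cx_6 = 7
cy_6 = 9.5
cz_6 = 4.25
cx_7 = 10
cz_7 = 7.5
r_7 = 2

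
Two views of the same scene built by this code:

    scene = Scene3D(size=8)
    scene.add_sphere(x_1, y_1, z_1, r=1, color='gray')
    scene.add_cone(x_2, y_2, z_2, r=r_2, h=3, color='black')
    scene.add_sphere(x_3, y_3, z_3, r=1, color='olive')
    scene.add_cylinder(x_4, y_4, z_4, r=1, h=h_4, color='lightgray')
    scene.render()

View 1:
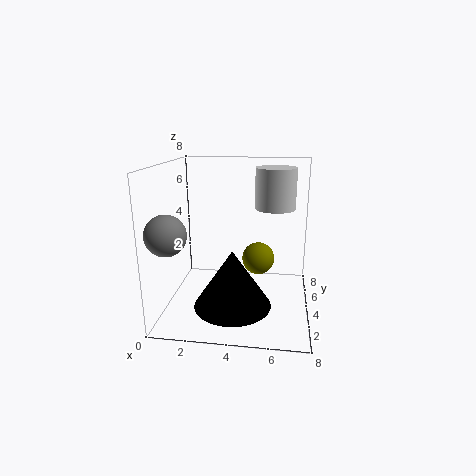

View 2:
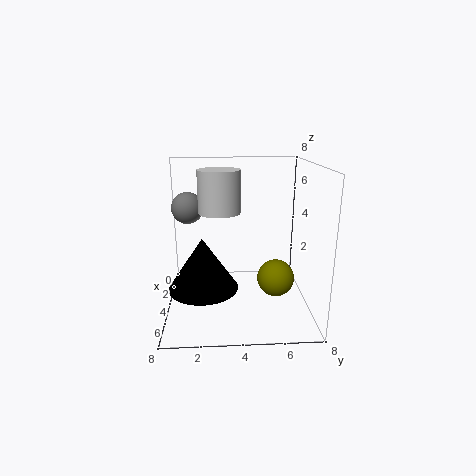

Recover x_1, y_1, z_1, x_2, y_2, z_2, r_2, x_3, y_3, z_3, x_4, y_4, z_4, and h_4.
x_1 = 1, y_1 = 1, z_1 = 5, x_2 = 4, y_2 = 2, z_2 = 1, r_2 = 2, x_3 = 5, y_3 = 6, z_3 = 2, x_4 = 6, y_4 = 3, z_4 = 6, h_4 = 2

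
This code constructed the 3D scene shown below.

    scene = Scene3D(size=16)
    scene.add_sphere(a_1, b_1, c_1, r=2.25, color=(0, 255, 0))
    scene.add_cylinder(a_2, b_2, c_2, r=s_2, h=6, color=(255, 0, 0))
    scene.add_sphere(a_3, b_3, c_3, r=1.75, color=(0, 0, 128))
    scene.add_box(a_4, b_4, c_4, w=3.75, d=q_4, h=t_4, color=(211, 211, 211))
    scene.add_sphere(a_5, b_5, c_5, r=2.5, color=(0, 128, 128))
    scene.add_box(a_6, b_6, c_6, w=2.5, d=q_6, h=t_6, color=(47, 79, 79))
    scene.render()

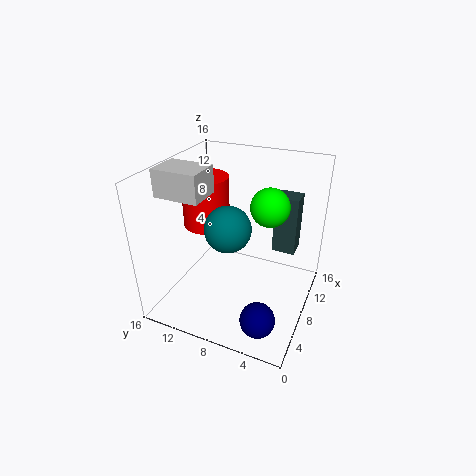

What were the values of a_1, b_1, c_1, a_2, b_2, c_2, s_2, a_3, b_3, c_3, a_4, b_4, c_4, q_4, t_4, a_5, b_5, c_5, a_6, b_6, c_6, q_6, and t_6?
a_1 = 11.25; b_1 = 5.5; c_1 = 10.75; a_2 = 10; b_2 = 13; c_2 = 7.75; s_2 = 2.75; a_3 = 2; b_3 = 3.25; c_3 = 3; a_4 = 4.25; b_4 = 10.75; c_4 = 13; q_4 = 5; t_4 = 3; a_5 = 6.5; b_5 = 8.5; c_5 = 9.75; a_6 = 12; b_6 = 2.5; c_6 = 4.75; q_6 = 2.75; t_6 = 7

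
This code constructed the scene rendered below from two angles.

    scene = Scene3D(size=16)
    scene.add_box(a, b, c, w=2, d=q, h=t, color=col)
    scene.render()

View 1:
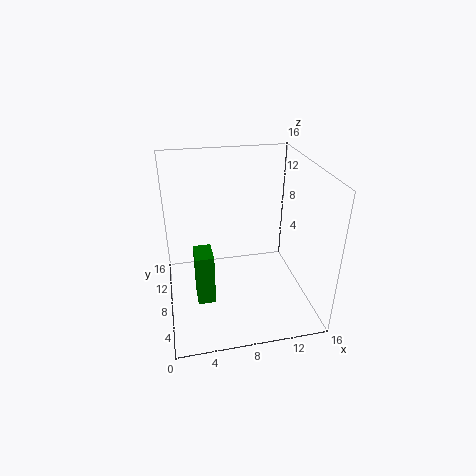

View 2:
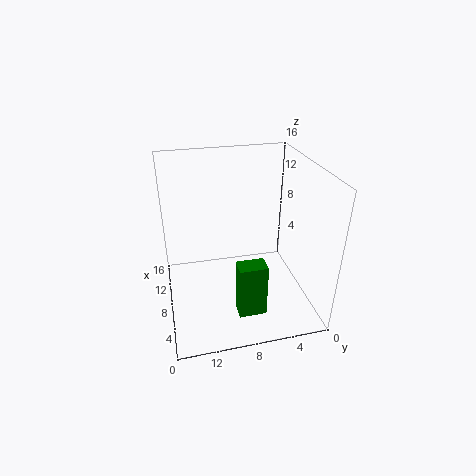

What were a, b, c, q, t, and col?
a = 3
b = 6
c = 1
q = 3
t = 6
col = 'green'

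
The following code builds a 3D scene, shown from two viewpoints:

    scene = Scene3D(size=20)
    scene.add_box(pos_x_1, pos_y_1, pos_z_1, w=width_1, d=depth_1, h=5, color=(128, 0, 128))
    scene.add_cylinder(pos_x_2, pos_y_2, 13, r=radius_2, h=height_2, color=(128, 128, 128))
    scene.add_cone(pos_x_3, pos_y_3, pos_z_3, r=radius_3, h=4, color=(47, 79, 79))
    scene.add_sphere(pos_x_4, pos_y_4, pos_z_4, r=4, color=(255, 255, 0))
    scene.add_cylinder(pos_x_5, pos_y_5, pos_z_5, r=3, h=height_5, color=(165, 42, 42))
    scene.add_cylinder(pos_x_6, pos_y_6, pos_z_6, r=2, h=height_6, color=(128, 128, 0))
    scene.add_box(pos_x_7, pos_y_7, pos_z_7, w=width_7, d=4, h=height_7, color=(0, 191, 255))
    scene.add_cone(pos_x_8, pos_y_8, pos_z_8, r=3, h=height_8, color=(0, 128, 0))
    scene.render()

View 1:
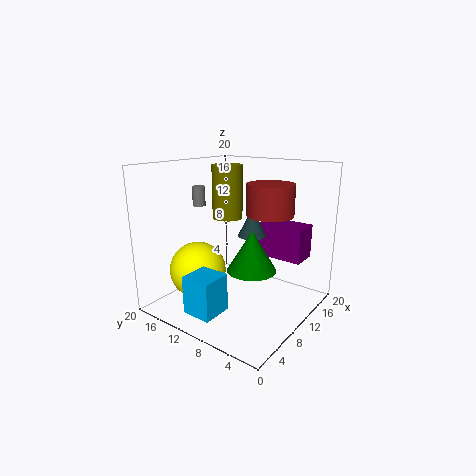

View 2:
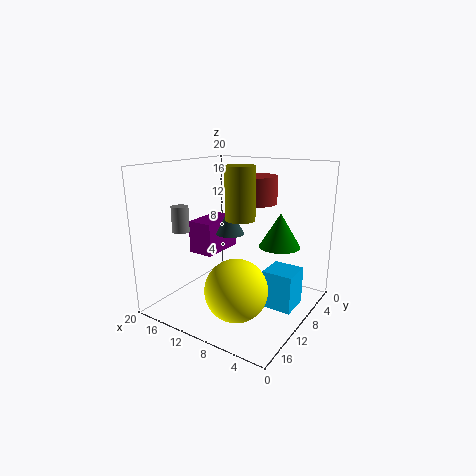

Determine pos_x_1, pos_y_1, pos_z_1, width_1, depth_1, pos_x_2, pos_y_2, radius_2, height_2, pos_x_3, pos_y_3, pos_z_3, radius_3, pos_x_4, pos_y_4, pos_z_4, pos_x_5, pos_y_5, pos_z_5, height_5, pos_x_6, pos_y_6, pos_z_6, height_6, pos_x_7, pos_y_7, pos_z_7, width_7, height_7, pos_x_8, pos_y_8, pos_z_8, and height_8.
pos_x_1 = 15
pos_y_1 = 3
pos_z_1 = 6
width_1 = 4
depth_1 = 7
pos_x_2 = 12
pos_y_2 = 19
radius_2 = 1
height_2 = 3
pos_x_3 = 12
pos_y_3 = 9
pos_z_3 = 10
radius_3 = 2
pos_x_4 = 7
pos_y_4 = 15
pos_z_4 = 5
pos_x_5 = 10
pos_y_5 = 5
pos_z_5 = 14
height_5 = 4
pos_x_6 = 9
pos_y_6 = 11
pos_z_6 = 13
height_6 = 7
pos_x_7 = 1
pos_y_7 = 8
pos_z_7 = 2
width_7 = 4
height_7 = 5
pos_x_8 = 6
pos_y_8 = 5
pos_z_8 = 8
height_8 = 5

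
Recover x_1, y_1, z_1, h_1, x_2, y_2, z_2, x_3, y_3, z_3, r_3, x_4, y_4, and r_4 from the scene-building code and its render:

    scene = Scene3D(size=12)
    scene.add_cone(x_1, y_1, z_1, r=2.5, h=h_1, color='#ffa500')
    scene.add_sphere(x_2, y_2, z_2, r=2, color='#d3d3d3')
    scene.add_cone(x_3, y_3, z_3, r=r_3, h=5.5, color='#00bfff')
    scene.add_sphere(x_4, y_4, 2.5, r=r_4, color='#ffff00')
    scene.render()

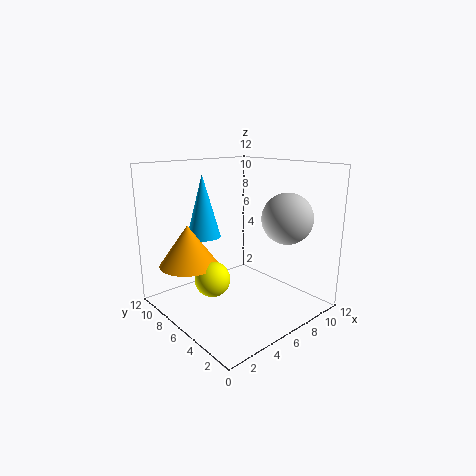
x_1 = 3; y_1 = 9; z_1 = 3.5; h_1 = 3.5; x_2 = 8; y_2 = 2.5; z_2 = 8; x_3 = 5; y_3 = 9.5; z_3 = 5.5; r_3 = 1.5; x_4 = 4; y_4 = 7; r_4 = 1.5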